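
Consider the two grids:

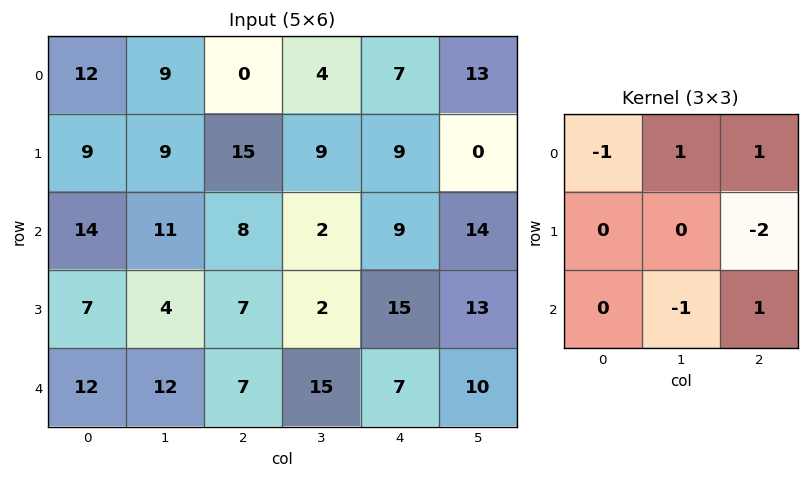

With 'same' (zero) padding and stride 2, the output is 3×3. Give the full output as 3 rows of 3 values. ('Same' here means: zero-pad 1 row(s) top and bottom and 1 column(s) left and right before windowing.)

-18 -14 -35
-7 6 -30
-13 -25 6

Output[0,0]: The receptive field on the zero-padded input at this output position is [0 0 0 / 0 12 9 / 0 9 9]. Elementwise product with the kernel and sum: 0·-1 + 0·1 + 0·1 + 9·-2 + 9·-1 + 9·1.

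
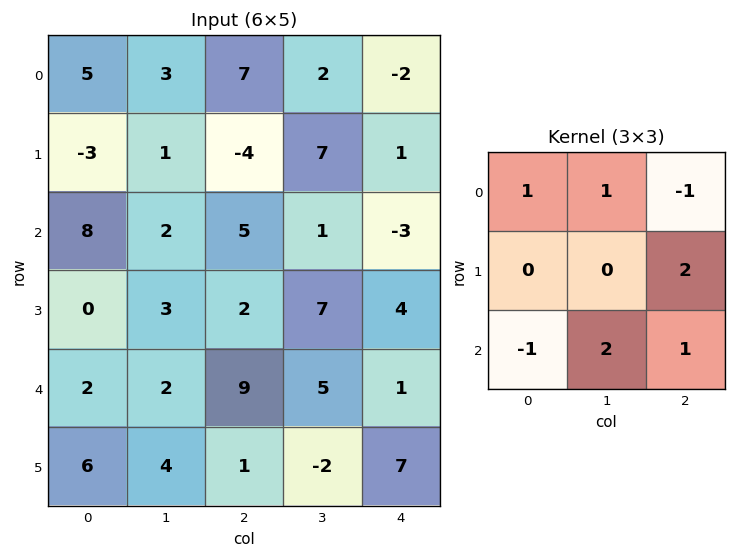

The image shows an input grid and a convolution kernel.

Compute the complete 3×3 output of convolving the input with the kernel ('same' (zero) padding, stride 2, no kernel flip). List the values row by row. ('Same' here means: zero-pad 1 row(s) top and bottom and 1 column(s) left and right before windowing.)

Output[0,0]: The receptive field on the zero-padded input at this output position is [0 0 0 / 0 5 3 / 0 -3 1]. Elementwise product with the kernel and sum: 0·1 + 0·1 + 0·-1 + 3·2 + 0·-1 + -3·2 + 1·1.

1 2 -5
3 0 9
17 4 27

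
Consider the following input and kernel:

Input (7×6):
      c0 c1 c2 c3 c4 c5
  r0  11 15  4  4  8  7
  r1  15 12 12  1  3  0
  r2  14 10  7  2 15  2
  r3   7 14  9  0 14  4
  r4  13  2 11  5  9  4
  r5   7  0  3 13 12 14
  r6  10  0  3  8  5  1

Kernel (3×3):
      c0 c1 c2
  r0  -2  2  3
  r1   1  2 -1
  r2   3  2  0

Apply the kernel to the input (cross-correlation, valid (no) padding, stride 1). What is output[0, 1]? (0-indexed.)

69

The receptive field on the input at this output position is [15 4 4 / 12 12 1 / 10 7 2]. Elementwise product with the kernel and sum: 15·-2 + 4·2 + 4·3 + 12·1 + 12·2 + 1·-1 + 10·3 + 7·2.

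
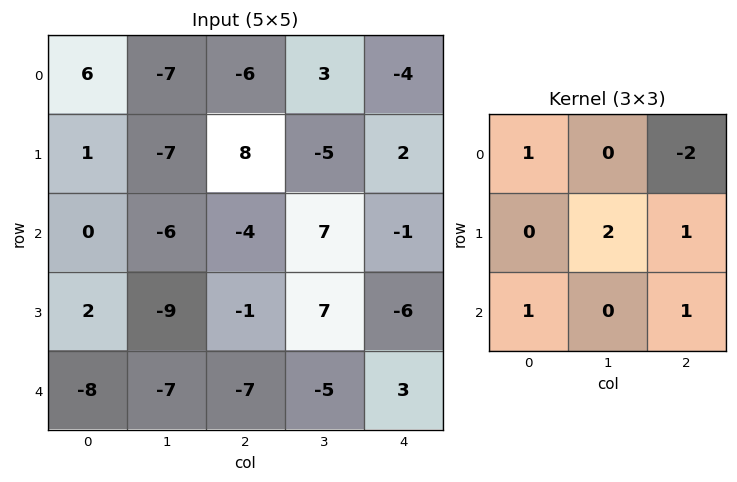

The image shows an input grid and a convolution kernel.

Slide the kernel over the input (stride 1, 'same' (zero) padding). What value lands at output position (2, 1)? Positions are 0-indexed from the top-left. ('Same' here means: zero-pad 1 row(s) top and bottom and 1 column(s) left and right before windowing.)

-30

The receptive field on the zero-padded input at this output position is [1 -7 8 / 0 -6 -4 / 2 -9 -1]. Elementwise product with the kernel and sum: 1·1 + 8·-2 + -6·2 + -4·1 + 2·1 + -1·1.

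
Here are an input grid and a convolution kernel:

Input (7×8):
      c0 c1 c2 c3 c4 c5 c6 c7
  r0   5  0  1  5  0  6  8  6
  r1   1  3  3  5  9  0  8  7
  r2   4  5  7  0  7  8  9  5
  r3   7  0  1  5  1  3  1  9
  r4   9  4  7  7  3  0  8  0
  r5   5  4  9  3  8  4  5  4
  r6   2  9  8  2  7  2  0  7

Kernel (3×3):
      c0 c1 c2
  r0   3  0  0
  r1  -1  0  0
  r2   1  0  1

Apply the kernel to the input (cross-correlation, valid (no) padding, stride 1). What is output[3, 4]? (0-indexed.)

13

The receptive field on the input at this output position is [1 3 1 / 3 0 8 / 8 4 5]. Elementwise product with the kernel and sum: 1·3 + 3·-1 + 8·1 + 5·1.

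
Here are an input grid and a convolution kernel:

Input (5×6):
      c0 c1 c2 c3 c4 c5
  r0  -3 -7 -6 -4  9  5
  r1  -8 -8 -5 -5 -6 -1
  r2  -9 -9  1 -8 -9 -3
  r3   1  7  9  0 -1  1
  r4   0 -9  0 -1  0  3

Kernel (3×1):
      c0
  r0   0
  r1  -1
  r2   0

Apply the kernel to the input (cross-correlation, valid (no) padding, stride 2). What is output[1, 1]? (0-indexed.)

-9

The receptive field on the input at this output position is [1 / 9 / 0]. Elementwise product with the kernel and sum: 9·-1.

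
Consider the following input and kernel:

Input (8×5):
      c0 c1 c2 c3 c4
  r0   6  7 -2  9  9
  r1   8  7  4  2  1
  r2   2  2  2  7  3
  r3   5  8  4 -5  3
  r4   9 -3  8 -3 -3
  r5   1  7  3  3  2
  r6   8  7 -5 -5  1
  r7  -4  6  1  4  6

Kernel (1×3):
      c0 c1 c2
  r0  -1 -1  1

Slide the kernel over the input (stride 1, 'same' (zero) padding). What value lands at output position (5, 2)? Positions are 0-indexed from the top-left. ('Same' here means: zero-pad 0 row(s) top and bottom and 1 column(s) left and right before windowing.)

The receptive field on the zero-padded input at this output position is [7 3 3]. Elementwise product with the kernel and sum: 7·-1 + 3·-1 + 3·1.

-7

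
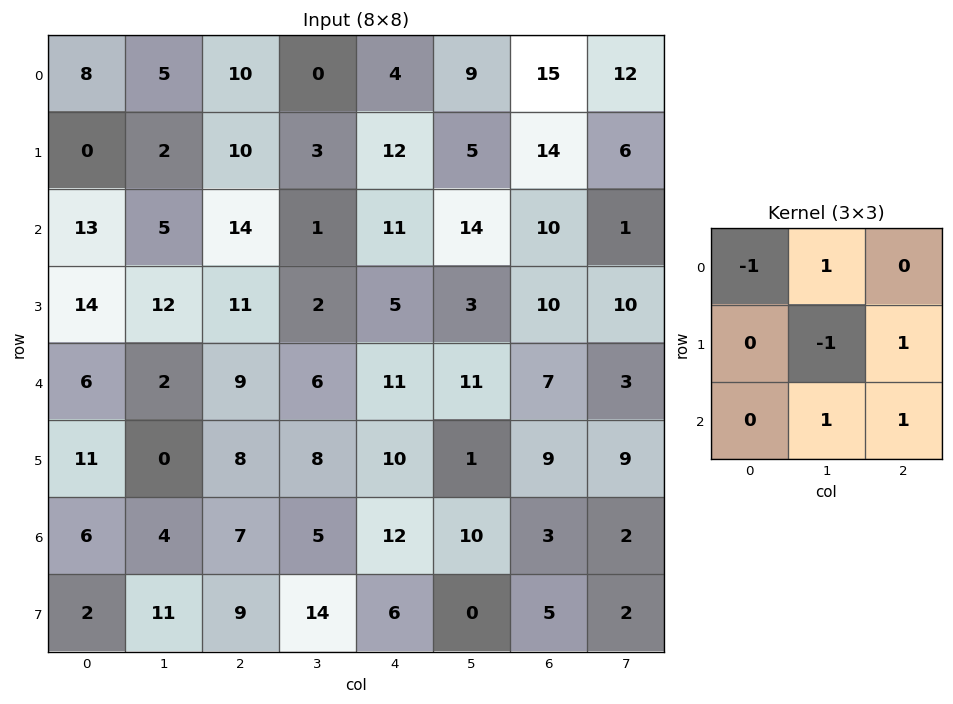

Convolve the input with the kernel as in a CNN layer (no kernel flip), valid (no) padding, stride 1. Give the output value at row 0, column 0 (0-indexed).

24

The receptive field on the input at this output position is [8 5 10 / 0 2 10 / 13 5 14]. Elementwise product with the kernel and sum: 8·-1 + 5·1 + 2·-1 + 10·1 + 5·1 + 14·1.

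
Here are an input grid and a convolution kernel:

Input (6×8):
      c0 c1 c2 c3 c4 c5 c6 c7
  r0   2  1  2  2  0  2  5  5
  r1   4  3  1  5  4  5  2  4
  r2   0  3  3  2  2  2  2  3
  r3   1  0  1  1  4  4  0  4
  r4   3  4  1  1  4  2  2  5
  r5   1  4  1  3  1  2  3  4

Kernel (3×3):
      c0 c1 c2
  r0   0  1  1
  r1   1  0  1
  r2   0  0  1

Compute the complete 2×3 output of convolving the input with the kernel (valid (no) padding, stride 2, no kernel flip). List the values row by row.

11 9 15
9 13 10

Output[0,0]: The receptive field on the input at this output position is [2 1 2 / 4 3 1 / 0 3 3]. Elementwise product with the kernel and sum: 1·1 + 2·1 + 4·1 + 1·1 + 3·1.
Output[0,1]: The receptive field on the input at this output position is [2 2 0 / 1 5 4 / 3 2 2]. Elementwise product with the kernel and sum: 2·1 + 0·1 + 1·1 + 4·1 + 2·1.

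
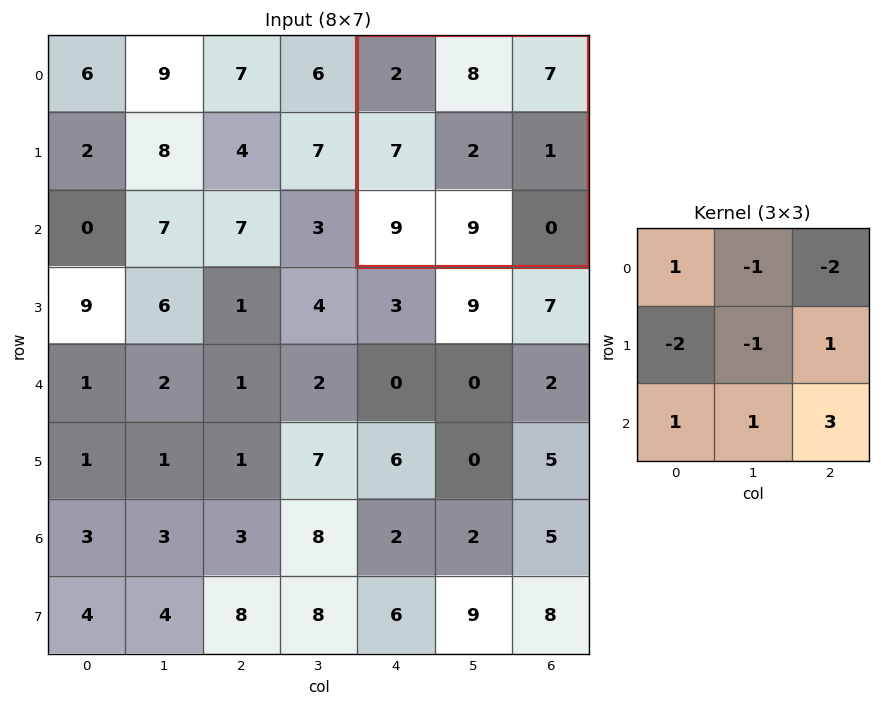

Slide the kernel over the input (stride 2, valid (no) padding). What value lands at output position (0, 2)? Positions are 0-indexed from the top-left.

The receptive field on the input at this output position is [2 8 7 / 7 2 1 / 9 9 0]. Elementwise product with the kernel and sum: 2·1 + 8·-1 + 7·-2 + 7·-2 + 2·-1 + 1·1 + 9·1 + 9·1 + 0·3.

-17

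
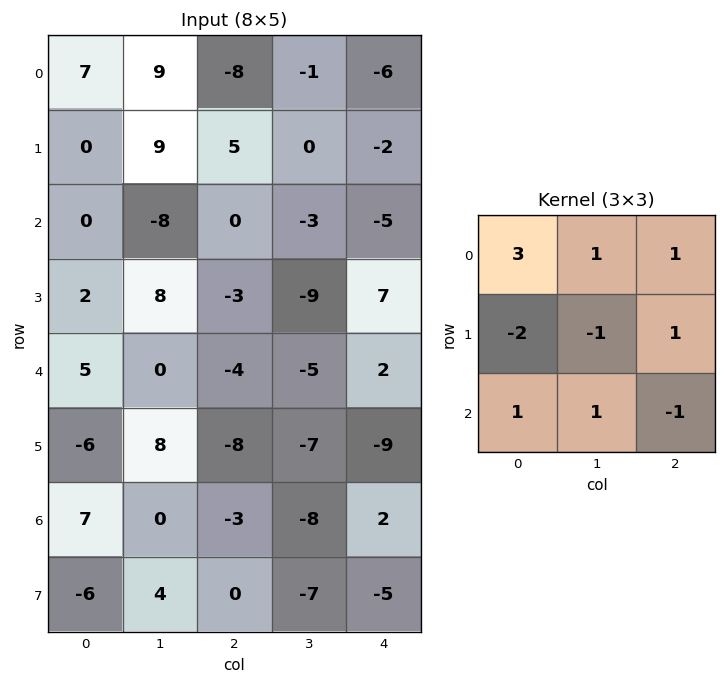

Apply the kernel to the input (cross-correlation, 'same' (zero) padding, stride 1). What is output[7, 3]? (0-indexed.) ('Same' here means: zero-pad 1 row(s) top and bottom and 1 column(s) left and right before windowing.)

The receptive field on the zero-padded input at this output position is [-3 -8 2 / 0 -7 -5 / 0 0 0]. Elementwise product with the kernel and sum: -3·3 + -8·1 + 2·1 + 0·-2 + -7·-1 + -5·1 + 0·1 + 0·1 + 0·-1.

-13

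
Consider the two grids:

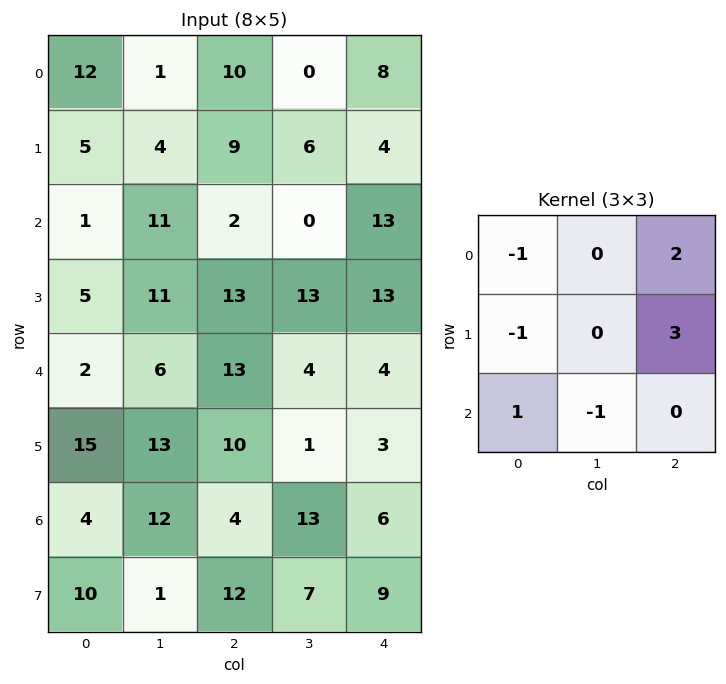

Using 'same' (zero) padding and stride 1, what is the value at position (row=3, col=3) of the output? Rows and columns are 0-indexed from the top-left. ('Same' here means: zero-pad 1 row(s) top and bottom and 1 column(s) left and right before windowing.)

The receptive field on the zero-padded input at this output position is [2 0 13 / 13 13 13 / 13 4 4]. Elementwise product with the kernel and sum: 2·-1 + 13·2 + 13·-1 + 13·3 + 13·1 + 4·-1.

59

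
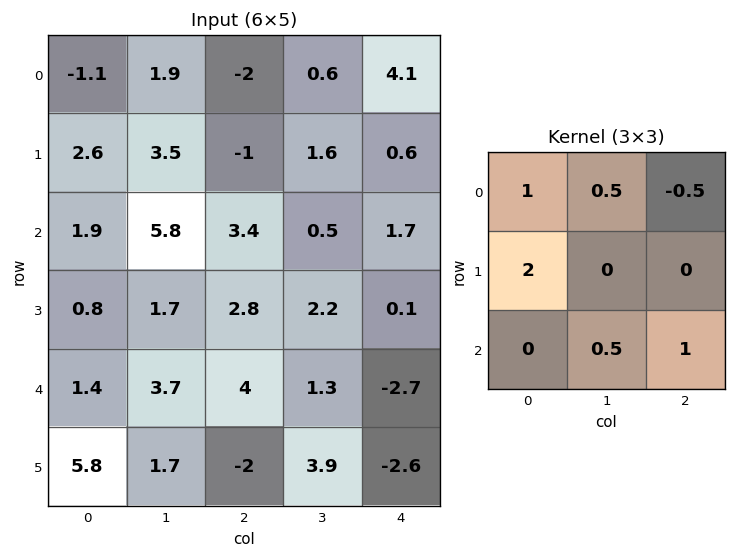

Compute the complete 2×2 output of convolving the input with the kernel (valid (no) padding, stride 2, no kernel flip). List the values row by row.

Output[0,0]: The receptive field on the input at this output position is [-1.1 1.9 -2 / 2.6 3.5 -1 / 1.9 5.8 3.4]. Elementwise product with the kernel and sum: -1.1·1 + 1.9·0.5 + -2·-0.5 + 2.6·2 + 5.8·0.5 + 3.4·1.
Output[0,1]: The receptive field on the input at this output position is [-2 0.6 4.1 / -1 1.6 0.6 / 3.4 0.5 1.7]. Elementwise product with the kernel and sum: -2·1 + 0.6·0.5 + 4.1·-0.5 + -1·2 + 0.5·0.5 + 1.7·1.

12.35 -3.8
10.55 6.35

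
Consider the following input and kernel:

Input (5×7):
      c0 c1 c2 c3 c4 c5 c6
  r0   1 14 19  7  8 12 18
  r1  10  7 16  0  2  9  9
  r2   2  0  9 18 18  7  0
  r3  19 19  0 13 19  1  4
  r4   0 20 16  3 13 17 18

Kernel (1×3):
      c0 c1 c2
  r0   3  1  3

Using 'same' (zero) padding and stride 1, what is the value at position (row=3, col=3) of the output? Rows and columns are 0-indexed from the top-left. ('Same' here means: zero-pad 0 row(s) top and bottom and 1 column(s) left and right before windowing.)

70

The receptive field on the zero-padded input at this output position is [0 13 19]. Elementwise product with the kernel and sum: 0·3 + 13·1 + 19·3.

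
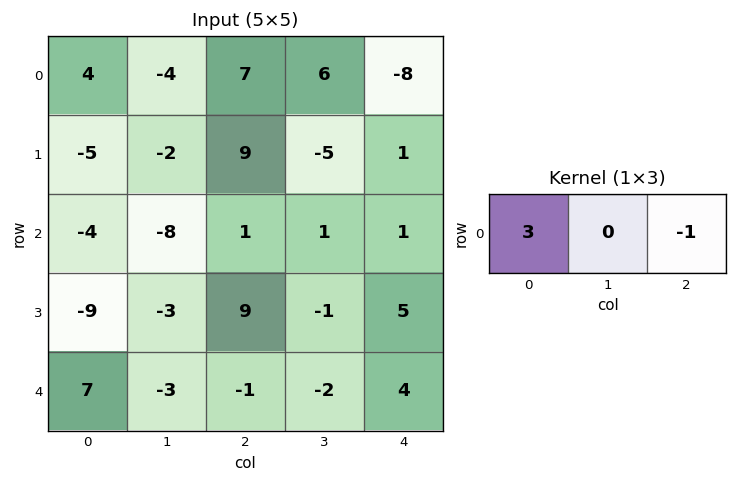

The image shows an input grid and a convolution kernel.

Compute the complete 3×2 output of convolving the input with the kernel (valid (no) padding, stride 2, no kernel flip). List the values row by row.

Output[0,0]: The receptive field on the input at this output position is [4 -4 7]. Elementwise product with the kernel and sum: 4·3 + 7·-1.
Output[0,1]: The receptive field on the input at this output position is [7 6 -8]. Elementwise product with the kernel and sum: 7·3 + -8·-1.

5 29
-13 2
22 -7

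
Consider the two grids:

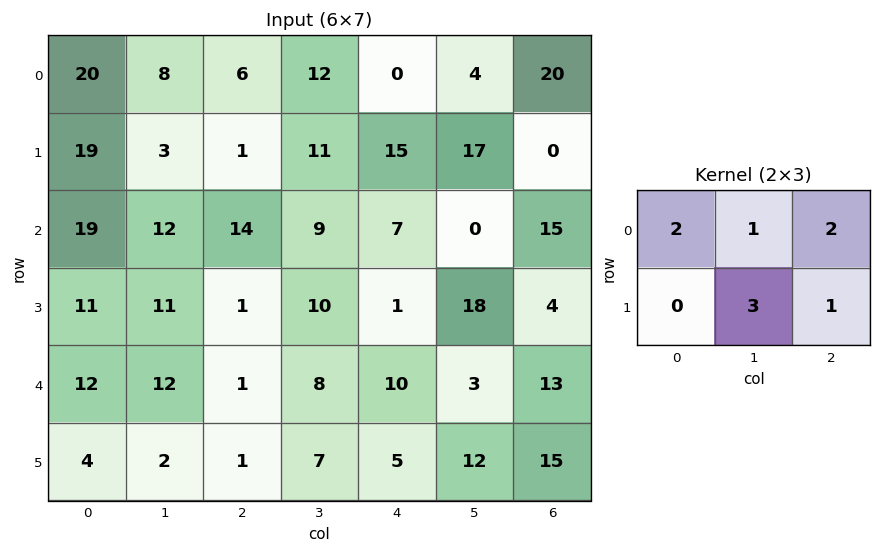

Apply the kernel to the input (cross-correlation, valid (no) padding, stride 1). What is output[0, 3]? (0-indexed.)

94

The receptive field on the input at this output position is [12 0 4 / 11 15 17]. Elementwise product with the kernel and sum: 12·2 + 0·1 + 4·2 + 15·3 + 17·1.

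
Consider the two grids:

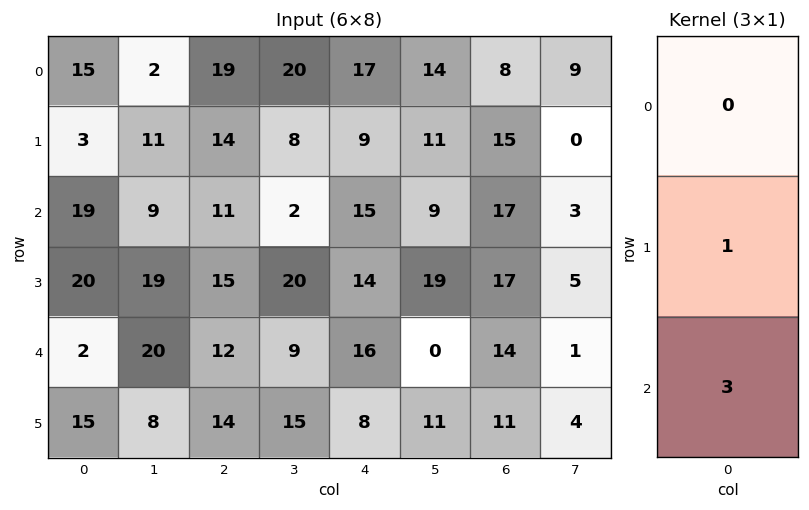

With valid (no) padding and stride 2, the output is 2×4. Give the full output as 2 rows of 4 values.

60 47 54 66
26 51 62 59

Output[0,0]: The receptive field on the input at this output position is [15 / 3 / 19]. Elementwise product with the kernel and sum: 3·1 + 19·3.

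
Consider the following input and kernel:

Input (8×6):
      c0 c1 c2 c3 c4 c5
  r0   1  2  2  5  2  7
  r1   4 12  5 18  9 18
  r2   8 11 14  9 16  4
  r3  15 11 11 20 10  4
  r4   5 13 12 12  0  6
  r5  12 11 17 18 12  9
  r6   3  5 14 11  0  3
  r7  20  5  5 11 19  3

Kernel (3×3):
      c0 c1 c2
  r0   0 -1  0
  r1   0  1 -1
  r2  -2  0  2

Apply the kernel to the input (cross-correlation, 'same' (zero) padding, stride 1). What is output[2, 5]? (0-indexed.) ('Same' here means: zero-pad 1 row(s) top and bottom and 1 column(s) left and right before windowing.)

-34

The receptive field on the zero-padded input at this output position is [9 18 0 / 16 4 0 / 10 4 0]. Elementwise product with the kernel and sum: 18·-1 + 4·1 + 0·-1 + 10·-2 + 0·2.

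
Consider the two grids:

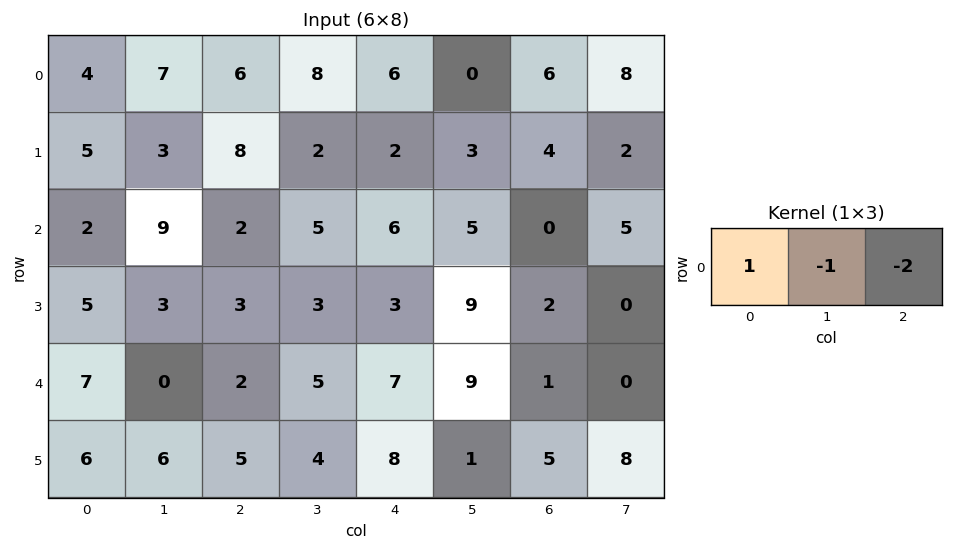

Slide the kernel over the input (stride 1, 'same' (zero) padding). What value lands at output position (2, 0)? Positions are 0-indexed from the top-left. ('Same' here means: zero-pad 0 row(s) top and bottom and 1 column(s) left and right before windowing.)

The receptive field on the zero-padded input at this output position is [0 2 9]. Elementwise product with the kernel and sum: 0·1 + 2·-1 + 9·-2.

-20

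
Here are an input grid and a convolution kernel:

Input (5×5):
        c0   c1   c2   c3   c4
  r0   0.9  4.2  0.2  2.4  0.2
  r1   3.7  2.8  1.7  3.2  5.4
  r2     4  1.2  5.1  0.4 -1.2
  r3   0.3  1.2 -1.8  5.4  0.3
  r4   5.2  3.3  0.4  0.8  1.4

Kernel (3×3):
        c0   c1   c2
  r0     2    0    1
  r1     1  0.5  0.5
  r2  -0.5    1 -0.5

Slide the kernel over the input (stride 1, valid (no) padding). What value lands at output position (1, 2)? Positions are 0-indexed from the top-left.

19.65

The receptive field on the input at this output position is [1.7 3.2 5.4 / 5.1 0.4 -1.2 / -1.8 5.4 0.3]. Elementwise product with the kernel and sum: 1.7·2 + 5.4·1 + 5.1·1 + 0.4·0.5 + -1.2·0.5 + -1.8·-0.5 + 5.4·1 + 0.3·-0.5.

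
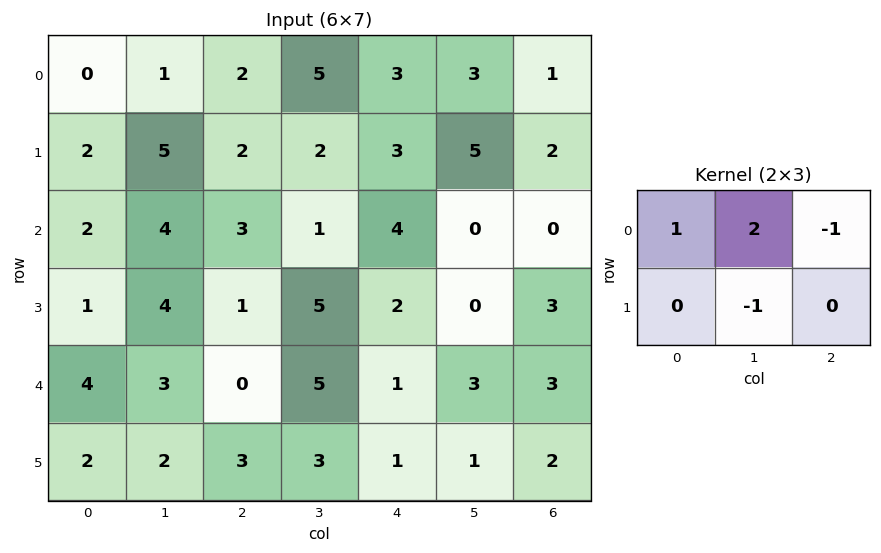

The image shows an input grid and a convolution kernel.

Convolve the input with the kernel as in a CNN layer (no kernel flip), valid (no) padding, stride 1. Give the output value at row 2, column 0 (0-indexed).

3

The receptive field on the input at this output position is [2 4 3 / 1 4 1]. Elementwise product with the kernel and sum: 2·1 + 4·2 + 3·-1 + 4·-1.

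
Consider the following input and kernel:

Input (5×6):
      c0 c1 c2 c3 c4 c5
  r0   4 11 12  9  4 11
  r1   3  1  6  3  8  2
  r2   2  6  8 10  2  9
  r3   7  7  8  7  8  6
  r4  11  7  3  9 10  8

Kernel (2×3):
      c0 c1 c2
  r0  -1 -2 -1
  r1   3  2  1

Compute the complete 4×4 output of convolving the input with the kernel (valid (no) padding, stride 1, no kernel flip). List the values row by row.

Output[0,0]: The receptive field on the input at this output position is [4 11 12 / 3 1 6]. Elementwise product with the kernel and sum: 4·-1 + 11·-2 + 12·-1 + 3·3 + 1·2 + 6·1.
Output[0,1]: The receptive field on the input at this output position is [11 12 9 / 1 6 3]. Elementwise product with the kernel and sum: 11·-1 + 12·-2 + 9·-1 + 1·3 + 6·2 + 3·1.

-21 -26 -2 -1
15 28 26 22
21 12 16 20
21 6 7 26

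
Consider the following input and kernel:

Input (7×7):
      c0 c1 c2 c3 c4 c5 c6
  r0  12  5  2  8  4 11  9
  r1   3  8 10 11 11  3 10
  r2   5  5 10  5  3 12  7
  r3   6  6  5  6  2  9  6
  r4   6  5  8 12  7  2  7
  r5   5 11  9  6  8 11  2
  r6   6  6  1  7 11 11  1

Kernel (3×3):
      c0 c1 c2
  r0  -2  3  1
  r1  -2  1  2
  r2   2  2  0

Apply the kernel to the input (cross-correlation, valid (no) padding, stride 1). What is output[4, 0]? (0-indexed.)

54

The receptive field on the input at this output position is [6 5 8 / 5 11 9 / 6 6 1]. Elementwise product with the kernel and sum: 6·-2 + 5·3 + 8·1 + 5·-2 + 11·1 + 9·2 + 6·2 + 6·2.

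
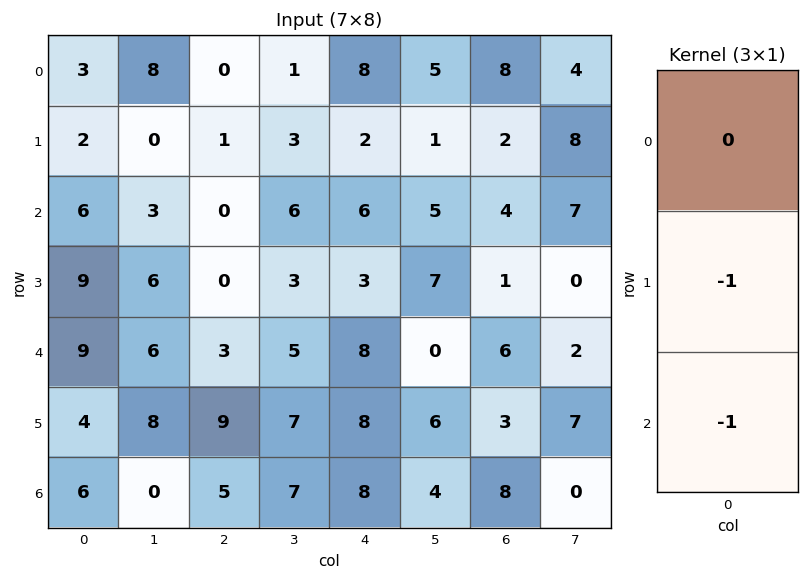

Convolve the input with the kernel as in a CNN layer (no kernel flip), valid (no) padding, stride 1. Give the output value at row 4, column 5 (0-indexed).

The receptive field on the input at this output position is [0 / 6 / 4]. Elementwise product with the kernel and sum: 6·-1 + 4·-1.

-10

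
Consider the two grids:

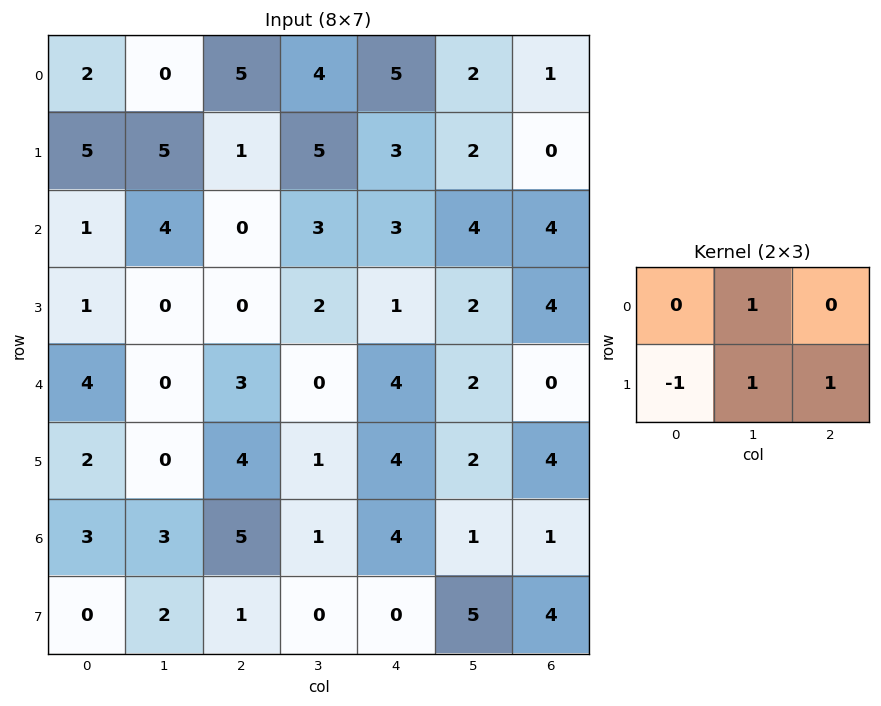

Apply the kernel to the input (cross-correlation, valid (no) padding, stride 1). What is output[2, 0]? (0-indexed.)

3

The receptive field on the input at this output position is [1 4 0 / 1 0 0]. Elementwise product with the kernel and sum: 4·1 + 1·-1 + 0·1 + 0·1.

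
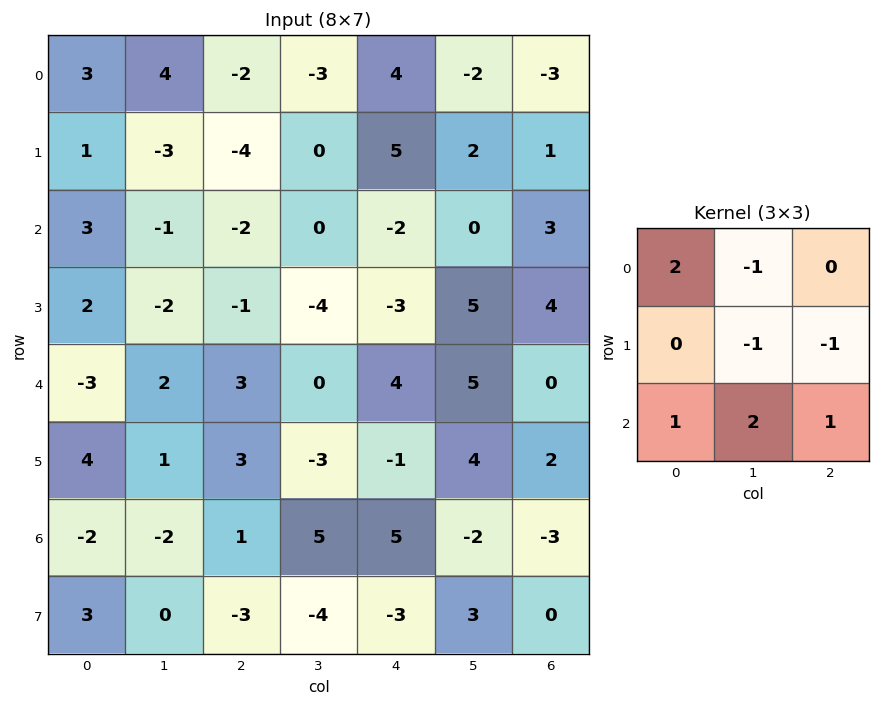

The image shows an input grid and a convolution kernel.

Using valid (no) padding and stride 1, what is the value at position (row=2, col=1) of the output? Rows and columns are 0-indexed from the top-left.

13

The receptive field on the input at this output position is [-1 -2 0 / -2 -1 -4 / 2 3 0]. Elementwise product with the kernel and sum: -1·2 + -2·-1 + -1·-1 + -4·-1 + 2·1 + 3·2 + 0·1.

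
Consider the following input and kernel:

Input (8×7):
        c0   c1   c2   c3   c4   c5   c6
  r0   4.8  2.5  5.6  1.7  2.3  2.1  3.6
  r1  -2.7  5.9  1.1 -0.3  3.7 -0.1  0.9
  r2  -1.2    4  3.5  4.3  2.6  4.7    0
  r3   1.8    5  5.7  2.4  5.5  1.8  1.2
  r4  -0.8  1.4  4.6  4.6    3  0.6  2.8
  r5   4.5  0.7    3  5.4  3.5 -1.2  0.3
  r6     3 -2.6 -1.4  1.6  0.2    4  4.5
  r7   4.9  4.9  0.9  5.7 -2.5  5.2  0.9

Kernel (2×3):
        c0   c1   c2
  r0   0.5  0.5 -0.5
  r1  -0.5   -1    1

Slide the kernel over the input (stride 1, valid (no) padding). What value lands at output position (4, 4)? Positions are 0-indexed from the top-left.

0.15

The receptive field on the input at this output position is [3 0.6 2.8 / 3.5 -1.2 0.3]. Elementwise product with the kernel and sum: 3·0.5 + 0.6·0.5 + 2.8·-0.5 + 3.5·-0.5 + -1.2·-1 + 0.3·1.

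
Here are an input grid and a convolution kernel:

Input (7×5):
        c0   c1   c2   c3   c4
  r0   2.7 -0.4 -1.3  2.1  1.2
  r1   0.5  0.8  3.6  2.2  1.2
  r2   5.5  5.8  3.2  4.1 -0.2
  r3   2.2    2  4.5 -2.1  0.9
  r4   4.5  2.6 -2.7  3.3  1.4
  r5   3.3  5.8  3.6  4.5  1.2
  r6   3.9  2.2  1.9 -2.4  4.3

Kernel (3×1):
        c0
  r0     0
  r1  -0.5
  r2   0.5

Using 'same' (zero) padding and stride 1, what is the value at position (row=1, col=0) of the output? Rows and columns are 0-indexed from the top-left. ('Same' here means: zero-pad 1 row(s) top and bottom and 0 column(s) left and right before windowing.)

2.5

The receptive field on the zero-padded input at this output position is [2.7 / 0.5 / 5.5]. Elementwise product with the kernel and sum: 0.5·-0.5 + 5.5·0.5.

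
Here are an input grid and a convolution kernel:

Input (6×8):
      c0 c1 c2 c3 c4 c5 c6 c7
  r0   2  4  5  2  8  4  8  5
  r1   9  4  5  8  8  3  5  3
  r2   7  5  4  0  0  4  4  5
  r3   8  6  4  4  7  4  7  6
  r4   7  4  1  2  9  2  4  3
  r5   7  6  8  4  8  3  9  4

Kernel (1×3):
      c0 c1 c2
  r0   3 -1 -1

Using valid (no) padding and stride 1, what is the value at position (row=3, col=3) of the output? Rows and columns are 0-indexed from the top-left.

The receptive field on the input at this output position is [4 7 4]. Elementwise product with the kernel and sum: 4·3 + 7·-1 + 4·-1.

1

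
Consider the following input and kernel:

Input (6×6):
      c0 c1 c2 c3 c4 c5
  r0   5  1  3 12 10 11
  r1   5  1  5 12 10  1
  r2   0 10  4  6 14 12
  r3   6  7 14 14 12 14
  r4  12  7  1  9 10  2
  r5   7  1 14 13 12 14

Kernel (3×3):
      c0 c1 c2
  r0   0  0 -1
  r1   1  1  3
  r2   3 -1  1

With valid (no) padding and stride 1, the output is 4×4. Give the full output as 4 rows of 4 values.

Output[0,0]: The receptive field on the input at this output position is [5 1 3 / 5 1 5 / 0 10 4]. Elementwise product with the kernel and sum: 3·-1 + 5·1 + 1·1 + 5·3 + 0·3 + 10·-1 + 4·1.
Output[0,1]: The receptive field on the input at this output position is [1 3 12 / 1 5 12 / 10 4 6]. Elementwise product with the kernel and sum: 12·-1 + 1·1 + 5·1 + 12·3 + 10·3 + 4·-1 + 6·1.

12 62 57 30
42 41 82 99
81 86 54 75
42 23 69 52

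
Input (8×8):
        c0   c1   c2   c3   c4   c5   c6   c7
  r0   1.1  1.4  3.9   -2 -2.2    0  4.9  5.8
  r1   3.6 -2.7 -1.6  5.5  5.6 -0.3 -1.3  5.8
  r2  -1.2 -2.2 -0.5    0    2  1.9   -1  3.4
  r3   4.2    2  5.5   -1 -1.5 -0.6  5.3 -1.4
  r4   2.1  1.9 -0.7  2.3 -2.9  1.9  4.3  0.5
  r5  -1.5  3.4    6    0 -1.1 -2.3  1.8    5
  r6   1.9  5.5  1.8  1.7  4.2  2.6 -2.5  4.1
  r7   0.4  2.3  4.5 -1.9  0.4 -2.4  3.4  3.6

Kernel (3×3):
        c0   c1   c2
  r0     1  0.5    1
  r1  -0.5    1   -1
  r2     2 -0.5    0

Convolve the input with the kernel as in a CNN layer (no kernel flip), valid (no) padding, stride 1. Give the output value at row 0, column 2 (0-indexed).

The receptive field on the input at this output position is [3.9 -2 -2.2 / -1.6 5.5 5.6 / -0.5 0 2]. Elementwise product with the kernel and sum: 3.9·1 + -2·0.5 + -2.2·1 + -1.6·-0.5 + 5.5·1 + 5.6·-1 + -0.5·2 + 0·-0.5.

0.4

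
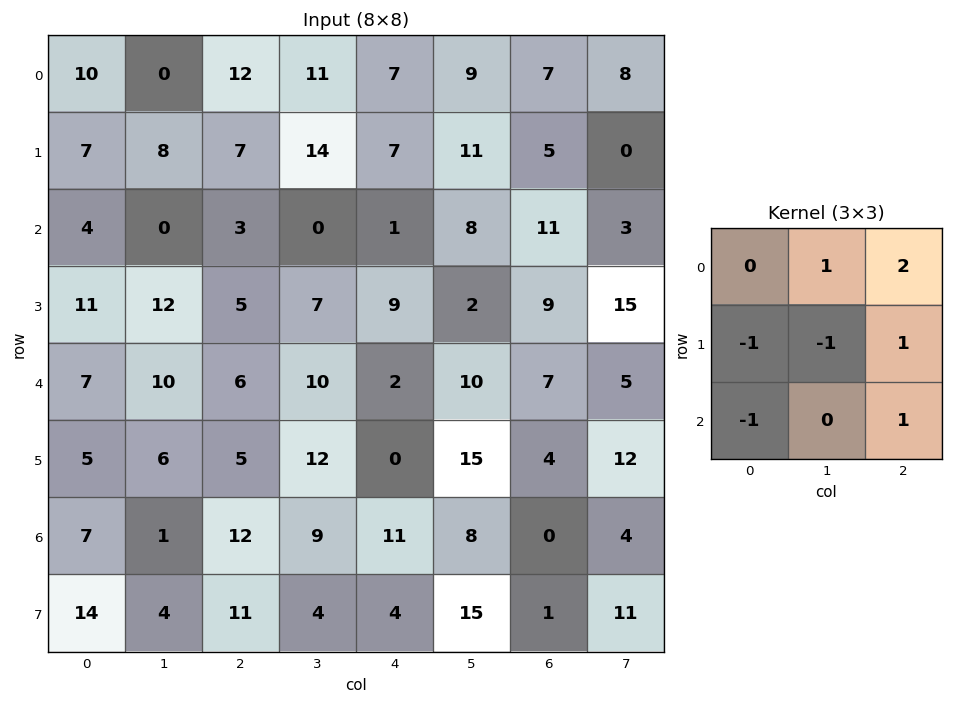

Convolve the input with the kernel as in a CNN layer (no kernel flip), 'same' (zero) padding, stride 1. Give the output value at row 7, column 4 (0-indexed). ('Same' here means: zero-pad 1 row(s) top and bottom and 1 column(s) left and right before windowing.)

The receptive field on the zero-padded input at this output position is [9 11 8 / 4 4 15 / 0 0 0]. Elementwise product with the kernel and sum: 11·1 + 8·2 + 4·-1 + 4·-1 + 15·1 + 0·-1 + 0·1.

34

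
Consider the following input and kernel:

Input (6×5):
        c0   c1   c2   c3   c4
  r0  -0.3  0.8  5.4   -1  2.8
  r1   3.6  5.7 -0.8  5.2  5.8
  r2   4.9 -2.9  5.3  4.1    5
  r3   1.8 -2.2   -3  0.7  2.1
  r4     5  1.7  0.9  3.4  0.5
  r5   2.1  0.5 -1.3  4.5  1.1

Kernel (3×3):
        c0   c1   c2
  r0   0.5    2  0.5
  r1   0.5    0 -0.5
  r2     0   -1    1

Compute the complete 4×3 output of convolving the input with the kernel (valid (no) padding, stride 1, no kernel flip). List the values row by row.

Output[0,0]: The receptive field on the input at this output position is [-0.3 0.8 5.4 / 3.6 5.7 -0.8 / 4.9 -2.9 5.3]. Elementwise product with the kernel and sum: -0.3·0.5 + 0.8·2 + 5.4·0.5 + 3.6·0.5 + -0.8·-0.5 + -2.9·-1 + 5.3·1.
Output[0,1]: The receptive field on the input at this output position is [0.8 5.4 -1 / 5.7 -0.8 5.2 / -2.9 5.3 4.1]. Elementwise product with the kernel and sum: 0.8·0.5 + 5.4·2 + -1·0.5 + 5.7·0.5 + 5.2·-0.5 + 5.3·-1 + 4.1·1.

14.55 9.75 -0.3
11.8 4.05 14.45
0.9 12.25 7.9
-4.75 -1.8 -2.25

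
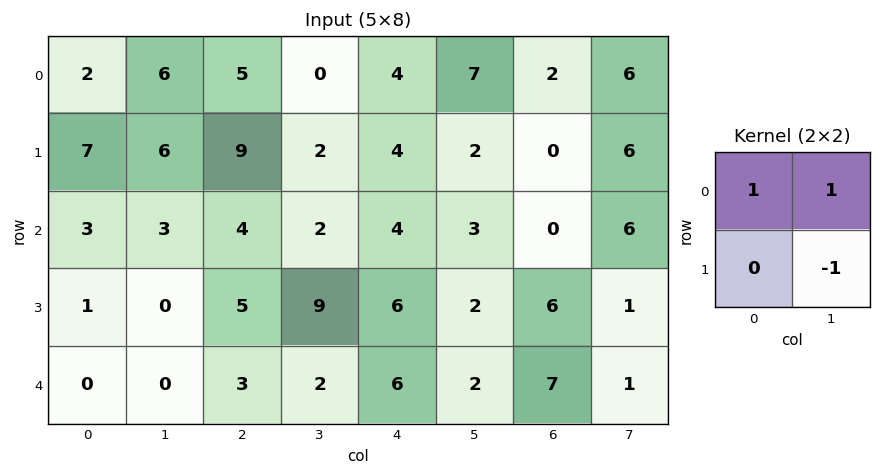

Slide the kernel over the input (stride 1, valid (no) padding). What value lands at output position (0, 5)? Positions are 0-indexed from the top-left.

The receptive field on the input at this output position is [7 2 / 2 0]. Elementwise product with the kernel and sum: 7·1 + 2·1 + 0·-1.

9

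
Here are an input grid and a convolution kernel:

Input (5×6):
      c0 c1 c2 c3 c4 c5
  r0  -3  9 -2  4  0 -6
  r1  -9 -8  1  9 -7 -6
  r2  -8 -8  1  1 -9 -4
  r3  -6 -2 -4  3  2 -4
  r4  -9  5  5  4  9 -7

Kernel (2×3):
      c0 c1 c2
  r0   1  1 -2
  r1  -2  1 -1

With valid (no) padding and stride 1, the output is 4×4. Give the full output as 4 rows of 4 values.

19 7 16 -3
-12 -9 32 7
-4 -12 29 0
18 -21 -20 21

Output[0,0]: The receptive field on the input at this output position is [-3 9 -2 / -9 -8 1]. Elementwise product with the kernel and sum: -3·1 + 9·1 + -2·-2 + -9·-2 + -8·1 + 1·-1.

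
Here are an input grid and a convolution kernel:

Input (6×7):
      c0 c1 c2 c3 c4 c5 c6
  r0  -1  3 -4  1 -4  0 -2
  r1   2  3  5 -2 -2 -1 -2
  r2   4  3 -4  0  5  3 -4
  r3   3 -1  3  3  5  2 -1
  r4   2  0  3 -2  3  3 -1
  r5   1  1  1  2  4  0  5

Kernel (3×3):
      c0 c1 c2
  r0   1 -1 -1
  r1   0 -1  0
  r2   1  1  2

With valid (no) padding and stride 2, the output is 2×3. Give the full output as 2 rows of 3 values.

Output[0,0]: The receptive field on the input at this output position is [-1 3 -4 / 2 3 5 / 4 3 -4]. Elementwise product with the kernel and sum: -1·1 + 3·-1 + -4·-1 + 3·-1 + 4·1 + 3·1 + -4·2.
Output[0,1]: The receptive field on the input at this output position is [-4 1 -4 / 5 -2 -2 / -4 0 5]. Elementwise product with the kernel and sum: -4·1 + 1·-1 + -4·-1 + -2·-1 + -4·1 + 0·1 + 5·2.

-4 7 -1
14 -5 8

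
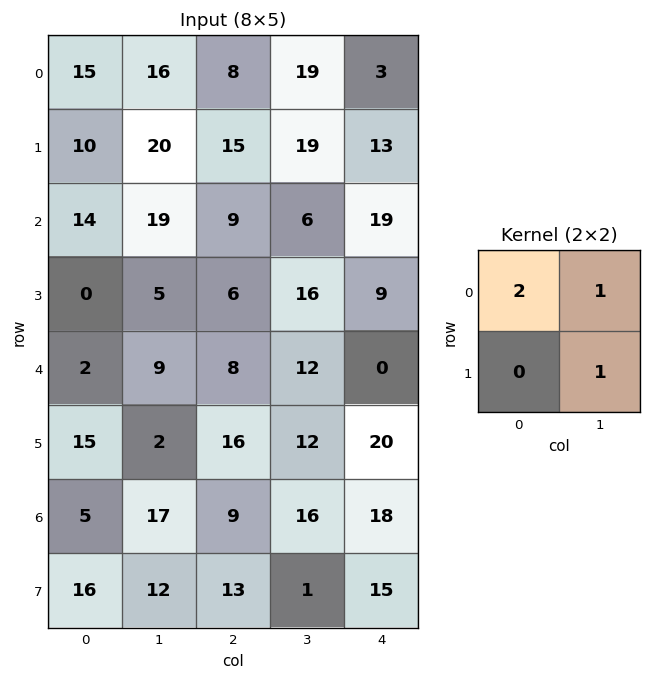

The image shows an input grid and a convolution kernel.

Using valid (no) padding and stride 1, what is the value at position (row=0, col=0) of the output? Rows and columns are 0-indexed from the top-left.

The receptive field on the input at this output position is [15 16 / 10 20]. Elementwise product with the kernel and sum: 15·2 + 16·1 + 20·1.

66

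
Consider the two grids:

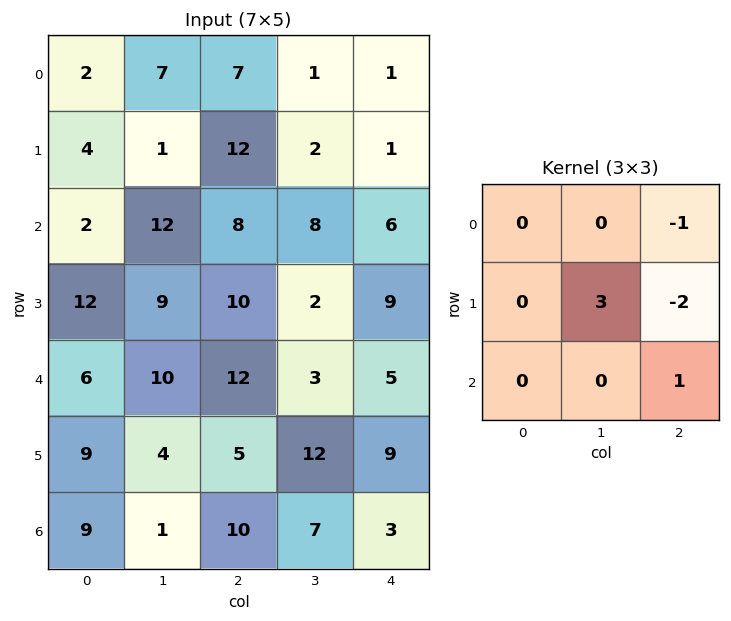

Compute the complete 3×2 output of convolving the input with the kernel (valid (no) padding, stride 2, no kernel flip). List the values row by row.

Output[0,0]: The receptive field on the input at this output position is [2 7 7 / 4 1 12 / 2 12 8]. Elementwise product with the kernel and sum: 7·-1 + 1·3 + 12·-2 + 8·1.

-20 9
11 -13
0 16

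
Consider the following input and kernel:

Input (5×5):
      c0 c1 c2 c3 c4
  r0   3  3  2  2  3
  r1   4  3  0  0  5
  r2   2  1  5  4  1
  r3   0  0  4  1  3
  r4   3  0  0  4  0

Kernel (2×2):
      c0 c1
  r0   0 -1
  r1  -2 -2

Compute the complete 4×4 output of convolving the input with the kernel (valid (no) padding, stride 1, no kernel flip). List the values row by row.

-17 -8 -2 -13
-9 -12 -18 -15
-1 -13 -14 -9
-6 -4 -9 -11

Output[0,0]: The receptive field on the input at this output position is [3 3 / 4 3]. Elementwise product with the kernel and sum: 3·-1 + 4·-2 + 3·-2.
Output[0,1]: The receptive field on the input at this output position is [3 2 / 3 0]. Elementwise product with the kernel and sum: 2·-1 + 3·-2 + 0·-2.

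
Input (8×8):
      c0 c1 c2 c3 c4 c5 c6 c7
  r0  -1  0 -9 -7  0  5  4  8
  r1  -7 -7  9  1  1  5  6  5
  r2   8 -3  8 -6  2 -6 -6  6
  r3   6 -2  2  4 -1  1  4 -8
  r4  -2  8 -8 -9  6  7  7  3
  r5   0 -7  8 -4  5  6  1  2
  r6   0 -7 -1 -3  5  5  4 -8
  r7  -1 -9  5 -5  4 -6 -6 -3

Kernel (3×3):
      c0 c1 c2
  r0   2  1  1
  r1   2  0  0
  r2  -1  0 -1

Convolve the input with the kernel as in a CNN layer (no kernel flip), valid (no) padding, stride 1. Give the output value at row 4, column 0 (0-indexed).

-3

The receptive field on the input at this output position is [-2 8 -8 / 0 -7 8 / 0 -7 -1]. Elementwise product with the kernel and sum: -2·2 + 8·1 + -8·1 + 0·2 + 0·-1 + -1·-1.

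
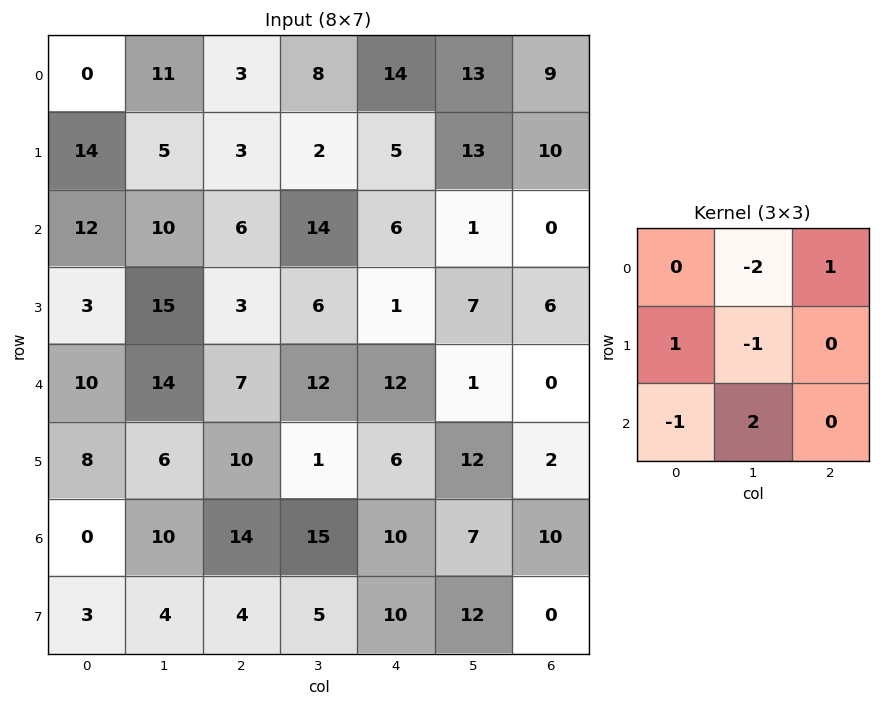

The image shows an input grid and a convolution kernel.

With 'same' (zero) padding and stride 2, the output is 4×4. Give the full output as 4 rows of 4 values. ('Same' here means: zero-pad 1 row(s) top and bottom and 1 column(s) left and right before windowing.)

28 9 2 11
-29 -9 7 -14
15 21 16 -19
-4 -19 20 -19

Output[0,0]: The receptive field on the zero-padded input at this output position is [0 0 0 / 0 0 11 / 0 14 5]. Elementwise product with the kernel and sum: 0·-2 + 0·1 + 0·1 + 0·-1 + 0·-1 + 14·2.
Output[0,1]: The receptive field on the zero-padded input at this output position is [0 0 0 / 11 3 8 / 5 3 2]. Elementwise product with the kernel and sum: 0·-2 + 0·1 + 11·1 + 3·-1 + 5·-1 + 3·2.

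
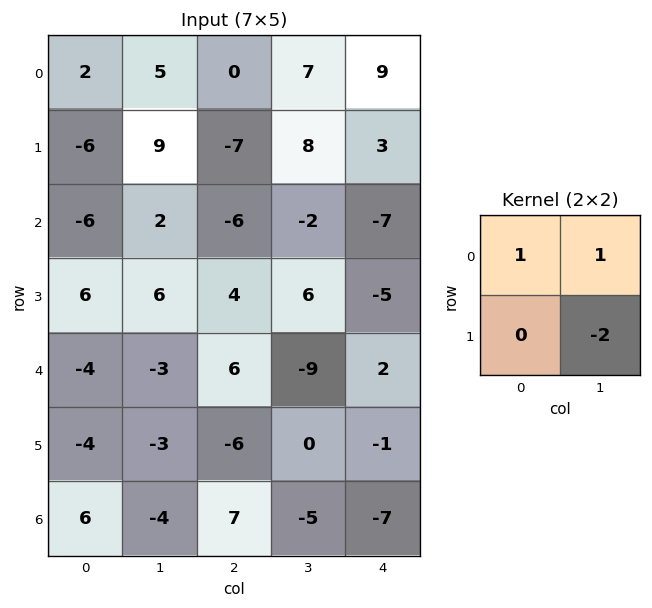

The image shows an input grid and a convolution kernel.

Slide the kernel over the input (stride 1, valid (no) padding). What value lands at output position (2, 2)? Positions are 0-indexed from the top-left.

-20

The receptive field on the input at this output position is [-6 -2 / 4 6]. Elementwise product with the kernel and sum: -6·1 + -2·1 + 6·-2.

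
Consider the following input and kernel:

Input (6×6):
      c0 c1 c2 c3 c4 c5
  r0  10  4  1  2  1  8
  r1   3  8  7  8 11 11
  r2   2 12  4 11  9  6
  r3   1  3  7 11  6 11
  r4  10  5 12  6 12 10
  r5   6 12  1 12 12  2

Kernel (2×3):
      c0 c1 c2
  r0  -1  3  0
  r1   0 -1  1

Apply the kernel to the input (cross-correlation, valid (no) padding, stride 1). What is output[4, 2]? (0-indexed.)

The receptive field on the input at this output position is [12 6 12 / 1 12 12]. Elementwise product with the kernel and sum: 12·-1 + 6·3 + 12·-1 + 12·1.

6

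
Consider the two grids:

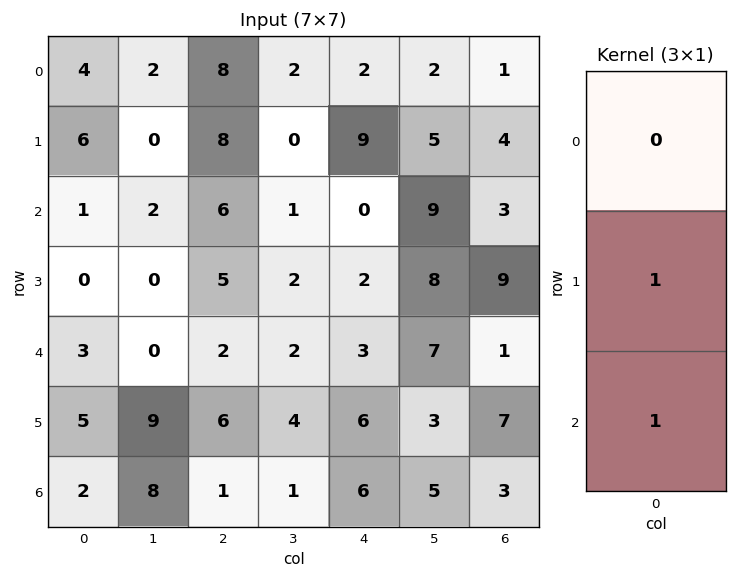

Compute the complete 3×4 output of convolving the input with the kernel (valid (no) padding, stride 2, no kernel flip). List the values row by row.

7 14 9 7
3 7 5 10
7 7 12 10

Output[0,0]: The receptive field on the input at this output position is [4 / 6 / 1]. Elementwise product with the kernel and sum: 6·1 + 1·1.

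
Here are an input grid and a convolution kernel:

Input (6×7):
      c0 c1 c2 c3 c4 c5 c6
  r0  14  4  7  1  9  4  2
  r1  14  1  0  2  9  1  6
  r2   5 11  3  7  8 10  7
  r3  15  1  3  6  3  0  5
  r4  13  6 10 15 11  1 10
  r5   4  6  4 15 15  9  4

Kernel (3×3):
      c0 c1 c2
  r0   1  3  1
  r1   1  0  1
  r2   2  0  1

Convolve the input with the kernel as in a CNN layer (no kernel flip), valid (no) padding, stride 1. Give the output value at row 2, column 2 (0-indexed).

69

The receptive field on the input at this output position is [3 7 8 / 3 6 3 / 10 15 11]. Elementwise product with the kernel and sum: 3·1 + 7·3 + 8·1 + 3·1 + 3·1 + 10·2 + 11·1.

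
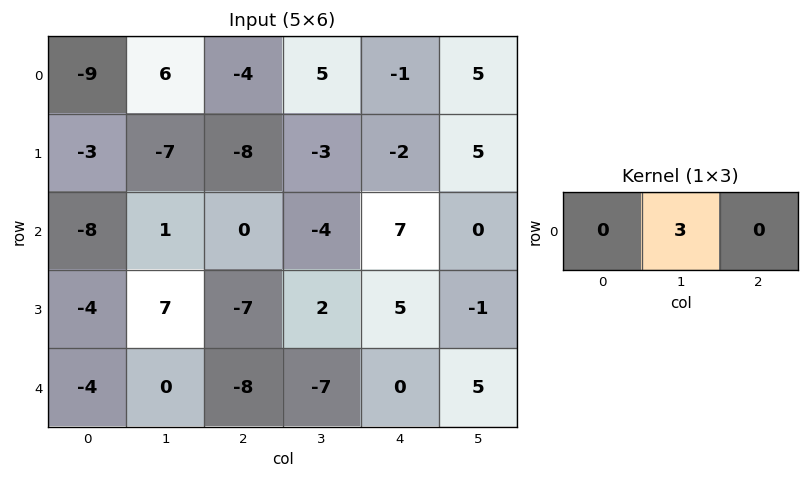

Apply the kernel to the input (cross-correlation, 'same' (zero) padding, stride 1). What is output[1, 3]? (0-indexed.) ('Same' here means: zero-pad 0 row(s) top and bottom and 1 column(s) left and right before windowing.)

-9

The receptive field on the zero-padded input at this output position is [-8 -3 -2]. Elementwise product with the kernel and sum: -3·3.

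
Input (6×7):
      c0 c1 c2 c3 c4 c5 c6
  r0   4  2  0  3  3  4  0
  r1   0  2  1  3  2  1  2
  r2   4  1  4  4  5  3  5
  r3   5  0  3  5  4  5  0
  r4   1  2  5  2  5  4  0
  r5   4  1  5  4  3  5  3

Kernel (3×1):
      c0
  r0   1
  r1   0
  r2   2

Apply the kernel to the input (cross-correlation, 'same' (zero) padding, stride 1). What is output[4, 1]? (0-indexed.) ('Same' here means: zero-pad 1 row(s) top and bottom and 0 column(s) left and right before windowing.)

The receptive field on the zero-padded input at this output position is [0 / 2 / 1]. Elementwise product with the kernel and sum: 0·1 + 1·2.

2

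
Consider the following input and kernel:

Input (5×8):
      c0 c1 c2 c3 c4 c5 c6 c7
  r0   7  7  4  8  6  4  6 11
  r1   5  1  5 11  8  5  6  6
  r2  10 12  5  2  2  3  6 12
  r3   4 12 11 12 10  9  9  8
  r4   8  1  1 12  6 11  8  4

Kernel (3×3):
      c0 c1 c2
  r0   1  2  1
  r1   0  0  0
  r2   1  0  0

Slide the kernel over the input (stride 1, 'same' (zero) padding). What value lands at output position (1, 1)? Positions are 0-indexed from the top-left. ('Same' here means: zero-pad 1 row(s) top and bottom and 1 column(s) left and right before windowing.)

The receptive field on the zero-padded input at this output position is [7 7 4 / 5 1 5 / 10 12 5]. Elementwise product with the kernel and sum: 7·1 + 7·2 + 4·1 + 10·1.

35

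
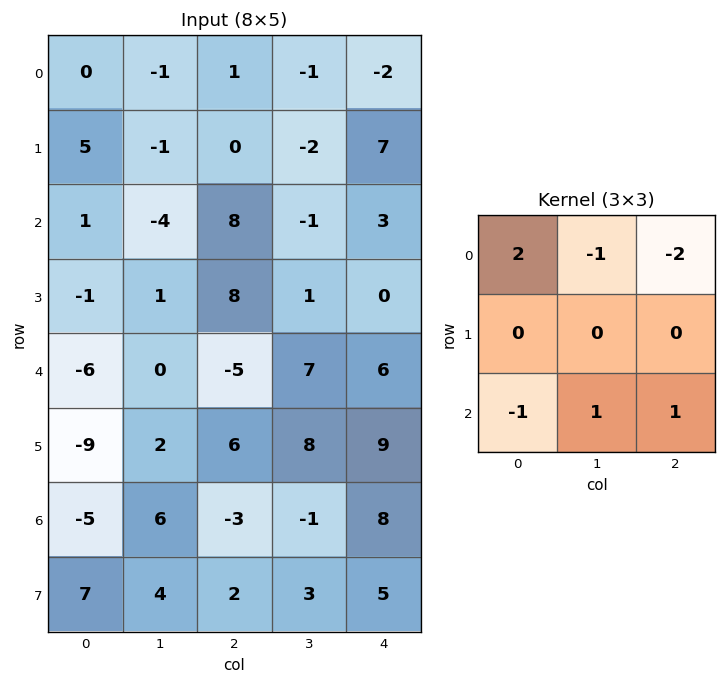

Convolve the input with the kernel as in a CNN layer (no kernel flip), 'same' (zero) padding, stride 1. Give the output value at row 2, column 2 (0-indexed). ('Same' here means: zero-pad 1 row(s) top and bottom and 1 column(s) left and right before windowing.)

10

The receptive field on the zero-padded input at this output position is [-1 0 -2 / -4 8 -1 / 1 8 1]. Elementwise product with the kernel and sum: -1·2 + 0·-1 + -2·-2 + 1·-1 + 8·1 + 1·1.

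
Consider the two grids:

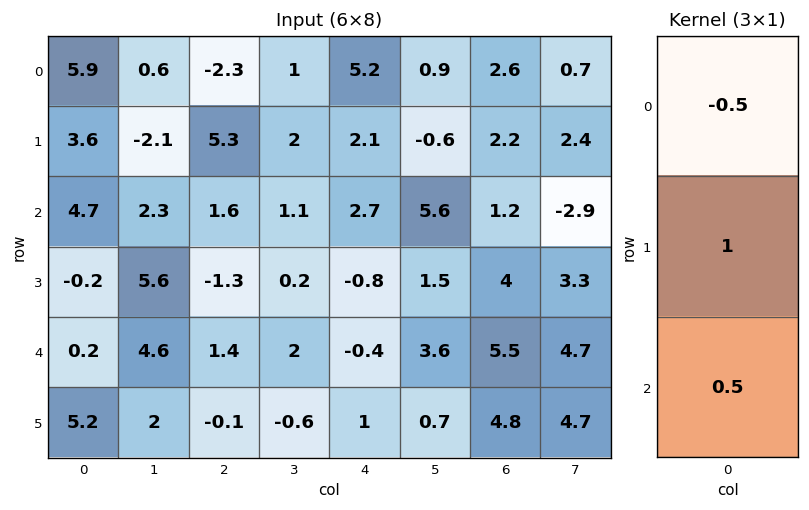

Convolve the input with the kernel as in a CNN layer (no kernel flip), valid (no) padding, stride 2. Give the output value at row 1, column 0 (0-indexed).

-2.45

The receptive field on the input at this output position is [4.7 / -0.2 / 0.2]. Elementwise product with the kernel and sum: 4.7·-0.5 + -0.2·1 + 0.2·0.5.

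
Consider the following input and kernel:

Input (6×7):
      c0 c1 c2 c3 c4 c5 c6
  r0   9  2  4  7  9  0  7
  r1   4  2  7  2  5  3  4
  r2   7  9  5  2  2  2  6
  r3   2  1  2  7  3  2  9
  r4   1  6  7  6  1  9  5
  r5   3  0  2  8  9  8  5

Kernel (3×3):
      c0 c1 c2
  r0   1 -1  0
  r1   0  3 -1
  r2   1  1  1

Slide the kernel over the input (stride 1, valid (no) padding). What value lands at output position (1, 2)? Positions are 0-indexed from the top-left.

The receptive field on the input at this output position is [7 2 5 / 5 2 2 / 2 7 3]. Elementwise product with the kernel and sum: 7·1 + 2·-1 + 2·3 + 2·-1 + 2·1 + 7·1 + 3·1.

21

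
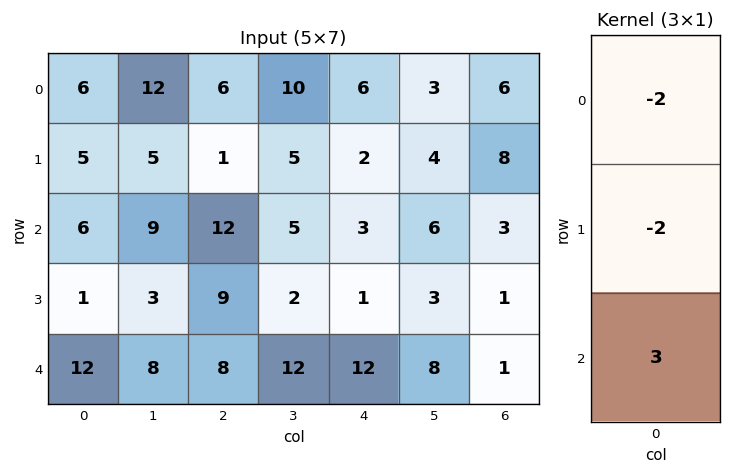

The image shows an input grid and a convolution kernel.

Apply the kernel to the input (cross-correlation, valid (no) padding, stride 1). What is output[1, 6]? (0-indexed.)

-19

The receptive field on the input at this output position is [8 / 3 / 1]. Elementwise product with the kernel and sum: 8·-2 + 3·-2 + 1·3.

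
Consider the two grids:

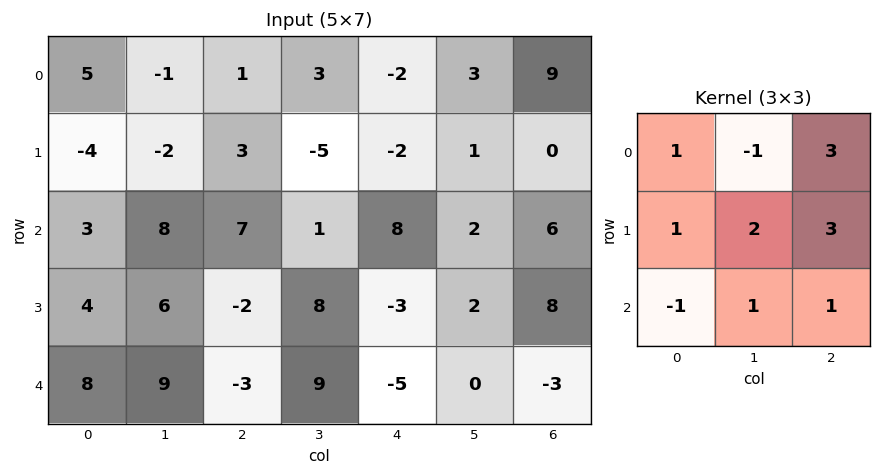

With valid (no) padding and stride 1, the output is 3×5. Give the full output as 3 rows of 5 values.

22 -4 -19 17 22
47 5 42 14 40
24 27 42 -7 51

Output[0,0]: The receptive field on the input at this output position is [5 -1 1 / -4 -2 3 / 3 8 7]. Elementwise product with the kernel and sum: 5·1 + -1·-1 + 1·3 + -4·1 + -2·2 + 3·3 + 3·-1 + 8·1 + 7·1.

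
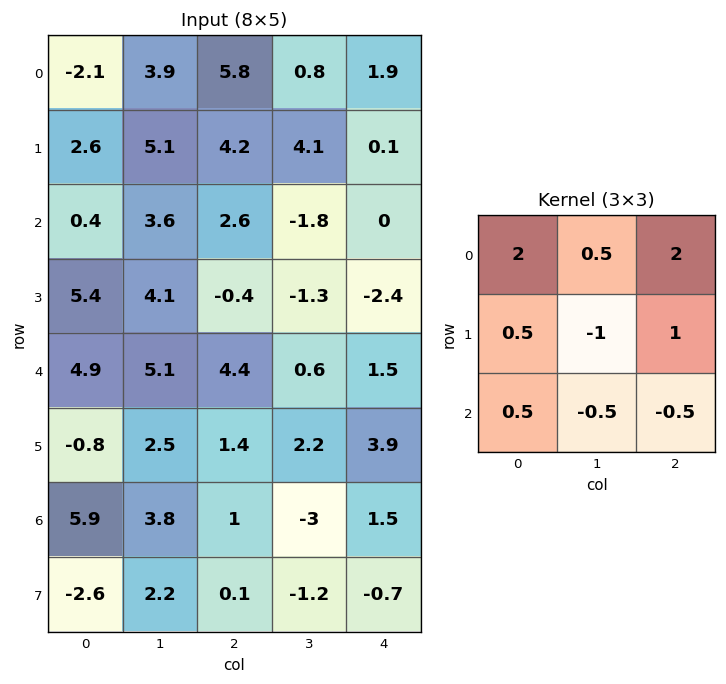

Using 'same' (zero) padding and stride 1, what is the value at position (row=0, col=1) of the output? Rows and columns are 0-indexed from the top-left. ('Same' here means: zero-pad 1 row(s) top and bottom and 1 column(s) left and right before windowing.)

The receptive field on the zero-padded input at this output position is [0 0 0 / -2.1 3.9 5.8 / 2.6 5.1 4.2]. Elementwise product with the kernel and sum: 0·2 + 0·0.5 + 0·2 + -2.1·0.5 + 3.9·-1 + 5.8·1 + 2.6·0.5 + 5.1·-0.5 + 4.2·-0.5.

-2.5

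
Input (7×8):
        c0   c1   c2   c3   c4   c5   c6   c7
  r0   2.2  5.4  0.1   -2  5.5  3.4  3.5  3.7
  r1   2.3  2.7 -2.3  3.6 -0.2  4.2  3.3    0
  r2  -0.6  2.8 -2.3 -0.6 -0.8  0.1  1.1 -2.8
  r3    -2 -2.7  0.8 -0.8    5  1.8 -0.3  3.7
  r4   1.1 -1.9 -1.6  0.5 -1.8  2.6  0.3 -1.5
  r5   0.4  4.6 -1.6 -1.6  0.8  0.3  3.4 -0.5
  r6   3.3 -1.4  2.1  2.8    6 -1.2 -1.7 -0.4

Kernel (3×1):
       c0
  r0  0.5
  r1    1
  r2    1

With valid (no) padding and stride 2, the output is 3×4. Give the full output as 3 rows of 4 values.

Output[0,0]: The receptive field on the input at this output position is [2.2 / 2.3 / -0.6]. Elementwise product with the kernel and sum: 2.2·0.5 + 2.3·1 + -0.6·1.
Output[0,1]: The receptive field on the input at this output position is [0.1 / -2.3 / -2.3]. Elementwise product with the kernel and sum: 0.1·0.5 + -2.3·1 + -2.3·1.

2.8 -4.55 1.75 6.15
-1.2 -1.95 2.8 0.55
4.25 -0.3 5.9 1.85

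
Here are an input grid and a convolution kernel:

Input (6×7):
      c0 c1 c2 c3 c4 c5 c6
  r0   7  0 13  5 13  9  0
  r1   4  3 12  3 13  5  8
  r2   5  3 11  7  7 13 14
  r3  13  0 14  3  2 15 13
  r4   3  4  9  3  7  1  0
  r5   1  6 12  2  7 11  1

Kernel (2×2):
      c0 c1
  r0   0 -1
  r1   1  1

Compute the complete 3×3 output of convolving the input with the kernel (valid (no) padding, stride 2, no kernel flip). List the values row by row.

7 10 9
10 10 4
3 11 17

Output[0,0]: The receptive field on the input at this output position is [7 0 / 4 3]. Elementwise product with the kernel and sum: 0·-1 + 4·1 + 3·1.
Output[0,1]: The receptive field on the input at this output position is [13 5 / 12 3]. Elementwise product with the kernel and sum: 5·-1 + 12·1 + 3·1.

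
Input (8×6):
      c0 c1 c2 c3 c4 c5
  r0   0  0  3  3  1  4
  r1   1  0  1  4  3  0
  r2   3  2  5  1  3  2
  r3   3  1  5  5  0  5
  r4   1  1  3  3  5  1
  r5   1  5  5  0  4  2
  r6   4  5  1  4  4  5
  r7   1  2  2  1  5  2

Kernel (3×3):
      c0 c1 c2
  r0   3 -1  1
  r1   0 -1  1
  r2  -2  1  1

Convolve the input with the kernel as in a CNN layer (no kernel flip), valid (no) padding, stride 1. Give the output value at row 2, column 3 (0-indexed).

7

The receptive field on the input at this output position is [1 3 2 / 5 0 5 / 3 5 1]. Elementwise product with the kernel and sum: 1·3 + 3·-1 + 2·1 + 0·-1 + 5·1 + 3·-2 + 5·1 + 1·1.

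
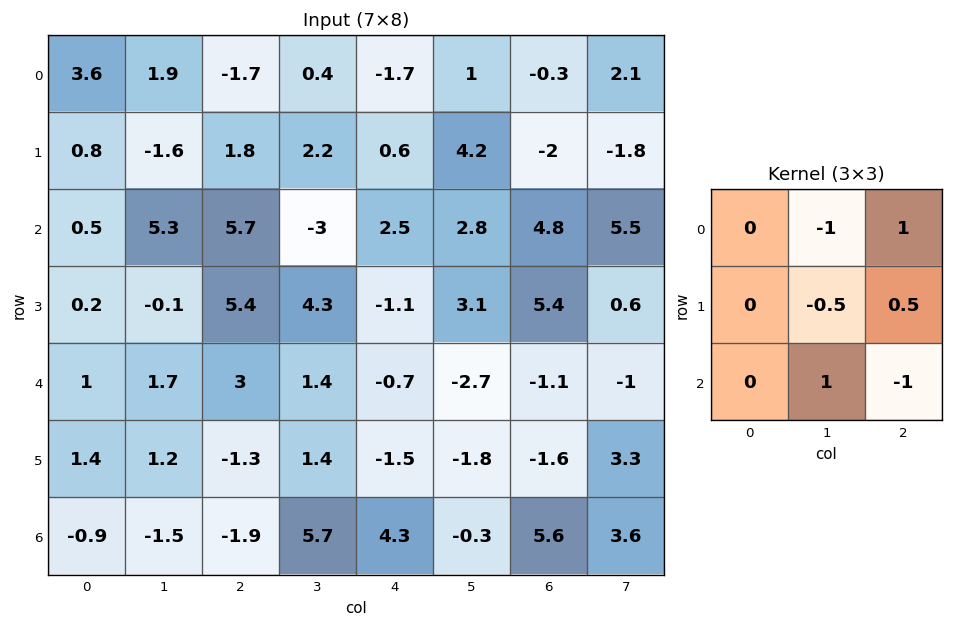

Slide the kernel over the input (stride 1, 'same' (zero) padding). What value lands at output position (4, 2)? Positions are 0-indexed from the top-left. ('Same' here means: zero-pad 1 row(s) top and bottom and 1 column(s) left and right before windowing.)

The receptive field on the zero-padded input at this output position is [-0.1 5.4 4.3 / 1.7 3 1.4 / 1.2 -1.3 1.4]. Elementwise product with the kernel and sum: 5.4·-1 + 4.3·1 + 3·-0.5 + 1.4·0.5 + -1.3·1 + 1.4·-1.

-4.6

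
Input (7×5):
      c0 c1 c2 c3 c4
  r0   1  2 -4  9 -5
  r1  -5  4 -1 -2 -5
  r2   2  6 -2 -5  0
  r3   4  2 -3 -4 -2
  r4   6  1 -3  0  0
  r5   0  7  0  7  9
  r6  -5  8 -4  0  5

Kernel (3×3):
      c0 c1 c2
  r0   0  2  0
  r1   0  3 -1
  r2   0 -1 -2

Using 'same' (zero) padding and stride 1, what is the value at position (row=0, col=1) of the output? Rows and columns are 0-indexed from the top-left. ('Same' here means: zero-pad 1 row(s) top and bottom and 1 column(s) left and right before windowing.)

The receptive field on the zero-padded input at this output position is [0 0 0 / 1 2 -4 / -5 4 -1]. Elementwise product with the kernel and sum: 0·2 + 2·3 + -4·-1 + 4·-1 + -1·-2.

8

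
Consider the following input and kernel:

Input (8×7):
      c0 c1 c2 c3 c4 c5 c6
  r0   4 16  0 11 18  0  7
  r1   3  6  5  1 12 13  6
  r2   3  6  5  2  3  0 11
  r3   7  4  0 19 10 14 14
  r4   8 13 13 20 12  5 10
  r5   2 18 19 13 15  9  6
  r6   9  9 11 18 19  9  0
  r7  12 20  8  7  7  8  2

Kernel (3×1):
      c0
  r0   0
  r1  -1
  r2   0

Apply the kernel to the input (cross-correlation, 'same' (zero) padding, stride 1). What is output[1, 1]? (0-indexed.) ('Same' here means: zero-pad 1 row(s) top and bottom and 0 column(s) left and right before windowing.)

The receptive field on the zero-padded input at this output position is [16 / 6 / 6]. Elementwise product with the kernel and sum: 6·-1.

-6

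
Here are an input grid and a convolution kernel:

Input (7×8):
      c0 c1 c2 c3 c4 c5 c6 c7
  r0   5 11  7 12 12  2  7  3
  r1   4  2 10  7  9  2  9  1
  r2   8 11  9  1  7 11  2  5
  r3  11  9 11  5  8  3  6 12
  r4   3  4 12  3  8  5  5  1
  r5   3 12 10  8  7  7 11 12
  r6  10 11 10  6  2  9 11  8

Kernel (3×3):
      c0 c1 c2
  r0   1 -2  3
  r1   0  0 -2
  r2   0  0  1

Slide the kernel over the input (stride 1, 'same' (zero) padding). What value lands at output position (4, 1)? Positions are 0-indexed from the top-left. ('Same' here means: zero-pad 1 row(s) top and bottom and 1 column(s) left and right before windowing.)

The receptive field on the zero-padded input at this output position is [11 9 11 / 3 4 12 / 3 12 10]. Elementwise product with the kernel and sum: 11·1 + 9·-2 + 11·3 + 12·-2 + 10·1.

12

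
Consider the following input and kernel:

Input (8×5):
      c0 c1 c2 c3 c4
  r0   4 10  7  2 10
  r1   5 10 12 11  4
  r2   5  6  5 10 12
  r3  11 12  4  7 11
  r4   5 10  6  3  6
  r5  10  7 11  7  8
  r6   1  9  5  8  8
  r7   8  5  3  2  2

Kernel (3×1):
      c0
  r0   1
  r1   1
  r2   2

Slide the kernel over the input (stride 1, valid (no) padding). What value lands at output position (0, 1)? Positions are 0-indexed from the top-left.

The receptive field on the input at this output position is [10 / 10 / 6]. Elementwise product with the kernel and sum: 10·1 + 10·1 + 6·2.

32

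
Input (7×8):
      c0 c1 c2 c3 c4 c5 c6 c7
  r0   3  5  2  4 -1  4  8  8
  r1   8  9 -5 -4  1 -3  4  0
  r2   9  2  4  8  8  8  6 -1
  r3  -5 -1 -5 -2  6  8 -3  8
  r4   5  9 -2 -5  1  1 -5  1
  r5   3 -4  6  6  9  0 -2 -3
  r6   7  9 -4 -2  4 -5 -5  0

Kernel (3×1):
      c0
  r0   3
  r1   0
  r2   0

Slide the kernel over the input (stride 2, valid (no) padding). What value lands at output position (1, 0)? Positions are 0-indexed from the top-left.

The receptive field on the input at this output position is [9 / -5 / 5]. Elementwise product with the kernel and sum: 9·3.

27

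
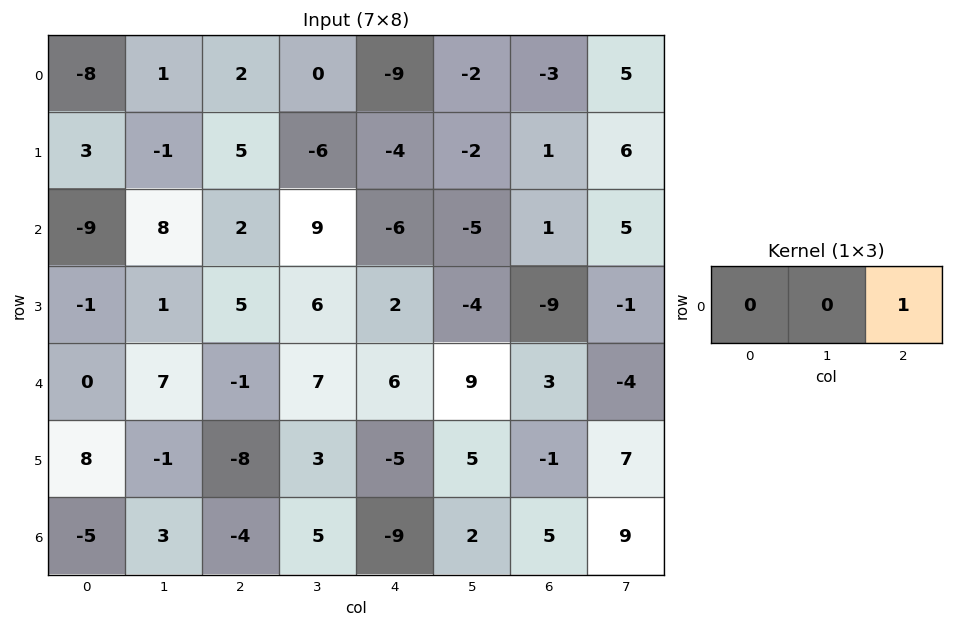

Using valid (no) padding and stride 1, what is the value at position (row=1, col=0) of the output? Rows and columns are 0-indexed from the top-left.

The receptive field on the input at this output position is [3 -1 5]. Elementwise product with the kernel and sum: 5·1.

5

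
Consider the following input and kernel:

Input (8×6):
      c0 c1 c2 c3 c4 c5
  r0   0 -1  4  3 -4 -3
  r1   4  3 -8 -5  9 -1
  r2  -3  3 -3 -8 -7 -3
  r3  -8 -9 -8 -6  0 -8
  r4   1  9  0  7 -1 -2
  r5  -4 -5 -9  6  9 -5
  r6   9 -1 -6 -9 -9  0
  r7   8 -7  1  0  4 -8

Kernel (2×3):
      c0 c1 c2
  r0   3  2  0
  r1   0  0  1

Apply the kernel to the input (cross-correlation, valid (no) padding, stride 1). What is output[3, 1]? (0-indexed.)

The receptive field on the input at this output position is [-9 -8 -6 / 9 0 7]. Elementwise product with the kernel and sum: -9·3 + -8·2 + 7·1.

-36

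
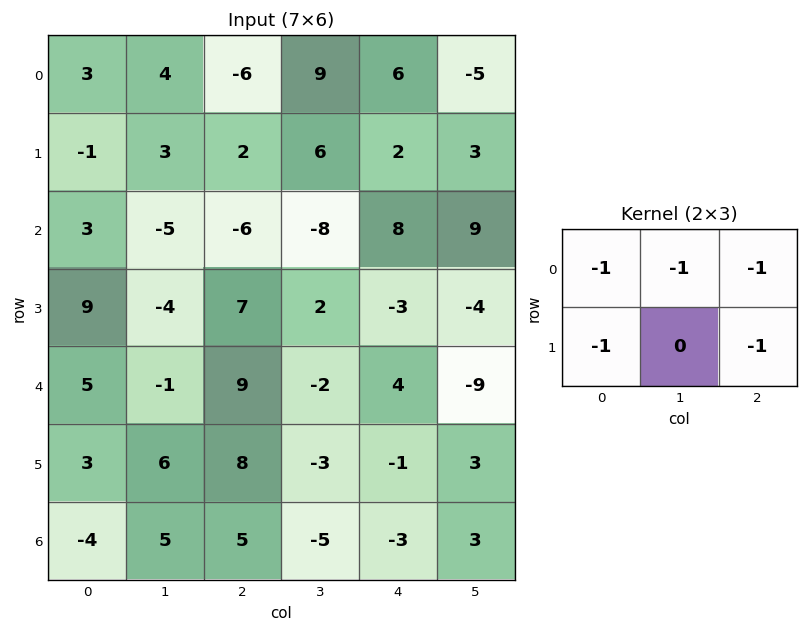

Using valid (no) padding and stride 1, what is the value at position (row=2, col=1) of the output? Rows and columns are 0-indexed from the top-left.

21

The receptive field on the input at this output position is [-5 -6 -8 / -4 7 2]. Elementwise product with the kernel and sum: -5·-1 + -6·-1 + -8·-1 + -4·-1 + 2·-1.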